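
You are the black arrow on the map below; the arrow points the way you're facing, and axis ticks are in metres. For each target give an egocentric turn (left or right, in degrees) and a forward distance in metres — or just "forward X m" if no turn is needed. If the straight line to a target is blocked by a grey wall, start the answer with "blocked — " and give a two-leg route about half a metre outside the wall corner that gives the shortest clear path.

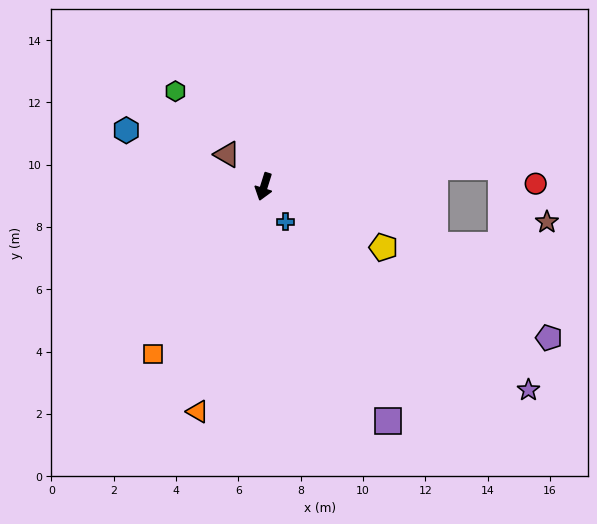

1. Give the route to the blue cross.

turn left 49°, forward 1.3 m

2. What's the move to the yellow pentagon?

turn left 80°, forward 4.3 m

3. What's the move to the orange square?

turn right 16°, forward 6.4 m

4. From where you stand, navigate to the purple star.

turn left 70°, forward 10.7 m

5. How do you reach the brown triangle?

turn right 114°, forward 1.6 m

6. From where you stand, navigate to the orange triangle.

forward 7.5 m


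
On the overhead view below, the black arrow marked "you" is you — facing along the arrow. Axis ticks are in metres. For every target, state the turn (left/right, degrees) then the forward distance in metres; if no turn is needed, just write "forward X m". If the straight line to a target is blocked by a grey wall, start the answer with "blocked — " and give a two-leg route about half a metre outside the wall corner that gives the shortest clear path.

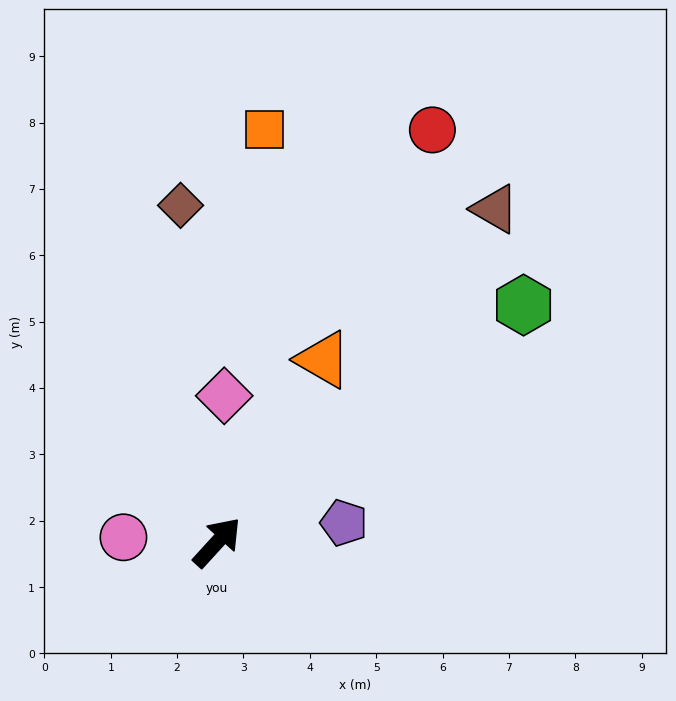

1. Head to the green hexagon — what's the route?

turn right 10°, forward 5.8 m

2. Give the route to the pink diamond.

turn left 40°, forward 2.2 m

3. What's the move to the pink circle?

turn left 129°, forward 1.4 m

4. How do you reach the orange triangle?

turn left 12°, forward 3.2 m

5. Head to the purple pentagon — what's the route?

turn right 39°, forward 1.9 m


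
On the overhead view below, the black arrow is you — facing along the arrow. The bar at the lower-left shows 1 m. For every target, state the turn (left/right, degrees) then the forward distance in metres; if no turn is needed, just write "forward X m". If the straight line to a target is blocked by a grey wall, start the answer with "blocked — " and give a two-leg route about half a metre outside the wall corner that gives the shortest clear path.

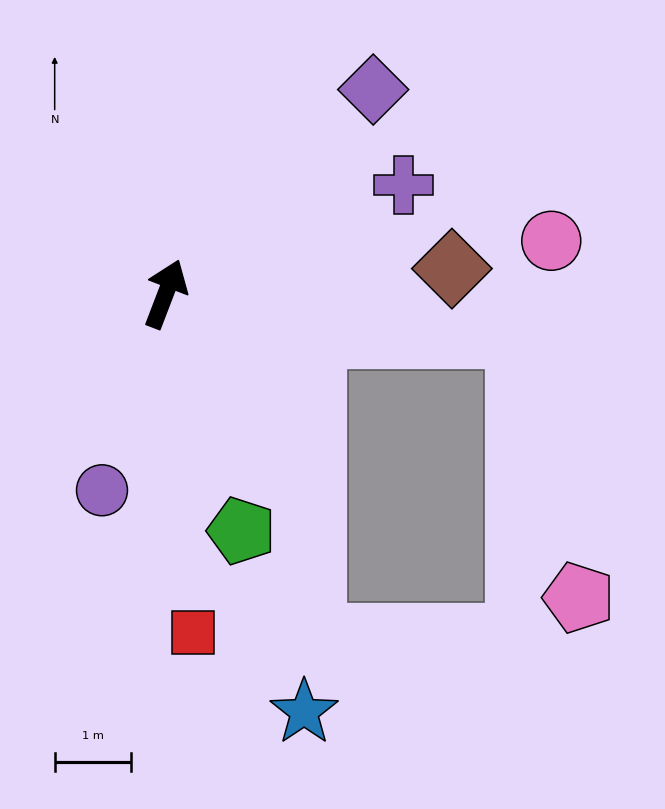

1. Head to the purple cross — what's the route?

turn right 44°, forward 3.4 m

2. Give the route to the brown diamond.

turn right 64°, forward 3.8 m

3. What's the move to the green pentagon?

turn right 141°, forward 3.3 m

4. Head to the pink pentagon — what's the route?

blocked — turn right 76°, forward 4.7 m, then turn right 70°, forward 3.5 m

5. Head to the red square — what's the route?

turn right 154°, forward 4.5 m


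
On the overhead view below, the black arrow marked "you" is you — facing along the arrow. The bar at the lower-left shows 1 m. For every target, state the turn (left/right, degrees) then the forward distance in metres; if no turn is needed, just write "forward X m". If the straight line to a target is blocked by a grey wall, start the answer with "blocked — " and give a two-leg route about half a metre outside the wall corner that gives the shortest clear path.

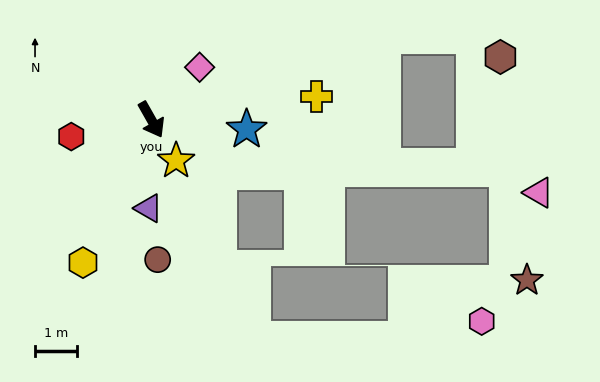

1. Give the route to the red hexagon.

turn right 108°, forward 2.0 m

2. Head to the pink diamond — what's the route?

turn left 108°, forward 1.7 m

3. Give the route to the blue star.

turn left 55°, forward 2.3 m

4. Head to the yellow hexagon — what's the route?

turn right 55°, forward 3.8 m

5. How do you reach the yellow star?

forward 1.2 m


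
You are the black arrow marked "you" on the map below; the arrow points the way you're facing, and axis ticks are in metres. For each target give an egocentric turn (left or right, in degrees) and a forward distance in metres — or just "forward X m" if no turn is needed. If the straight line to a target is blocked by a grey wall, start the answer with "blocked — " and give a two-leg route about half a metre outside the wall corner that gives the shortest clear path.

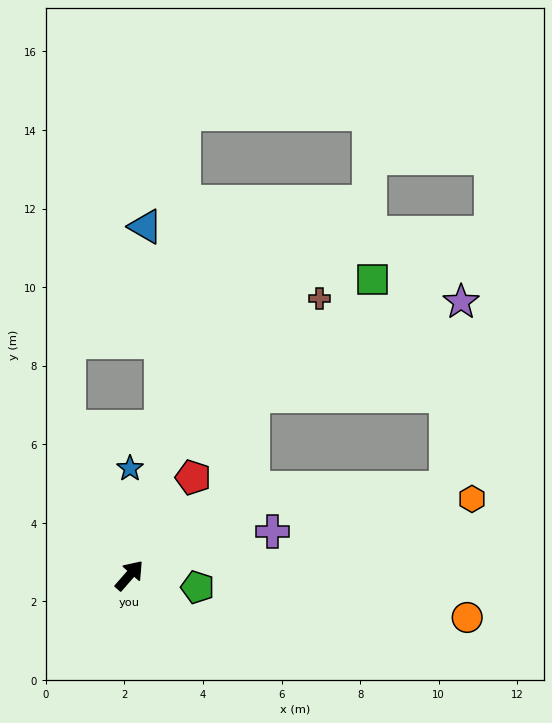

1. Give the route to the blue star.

turn left 41°, forward 2.7 m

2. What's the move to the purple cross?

turn right 32°, forward 3.8 m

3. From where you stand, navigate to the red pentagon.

turn left 8°, forward 3.0 m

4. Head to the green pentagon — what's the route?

turn right 59°, forward 1.8 m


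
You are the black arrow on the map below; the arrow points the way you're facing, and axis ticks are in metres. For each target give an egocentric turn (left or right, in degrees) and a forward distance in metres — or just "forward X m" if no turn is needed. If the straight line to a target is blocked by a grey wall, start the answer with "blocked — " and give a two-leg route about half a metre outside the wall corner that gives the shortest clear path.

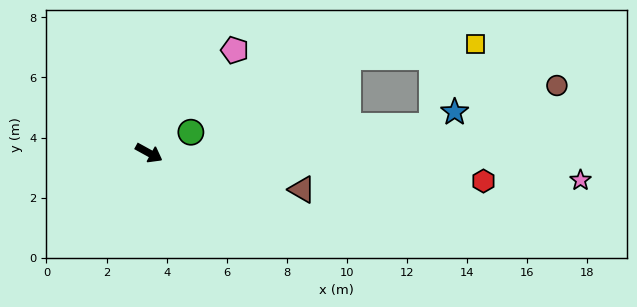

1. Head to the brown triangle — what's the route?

turn left 15°, forward 5.2 m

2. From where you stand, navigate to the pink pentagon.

turn left 79°, forward 4.5 m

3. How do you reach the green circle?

turn left 55°, forward 1.6 m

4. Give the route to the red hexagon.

turn left 24°, forward 11.2 m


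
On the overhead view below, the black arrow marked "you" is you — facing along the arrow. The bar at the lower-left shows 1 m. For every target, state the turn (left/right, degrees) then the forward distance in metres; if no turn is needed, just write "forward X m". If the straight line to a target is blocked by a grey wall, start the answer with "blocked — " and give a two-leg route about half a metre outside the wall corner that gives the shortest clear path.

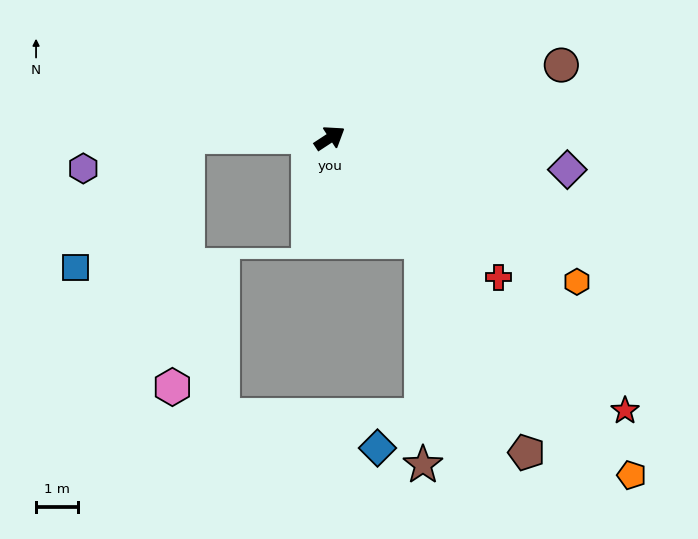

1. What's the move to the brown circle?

turn right 16°, forward 5.8 m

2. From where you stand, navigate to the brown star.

blocked — turn right 81°, forward 3.3 m, then turn right 42°, forward 5.3 m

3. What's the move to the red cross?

turn right 73°, forward 5.2 m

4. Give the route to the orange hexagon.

turn right 63°, forward 6.8 m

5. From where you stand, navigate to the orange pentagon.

turn right 81°, forward 10.7 m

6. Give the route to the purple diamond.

turn right 41°, forward 5.7 m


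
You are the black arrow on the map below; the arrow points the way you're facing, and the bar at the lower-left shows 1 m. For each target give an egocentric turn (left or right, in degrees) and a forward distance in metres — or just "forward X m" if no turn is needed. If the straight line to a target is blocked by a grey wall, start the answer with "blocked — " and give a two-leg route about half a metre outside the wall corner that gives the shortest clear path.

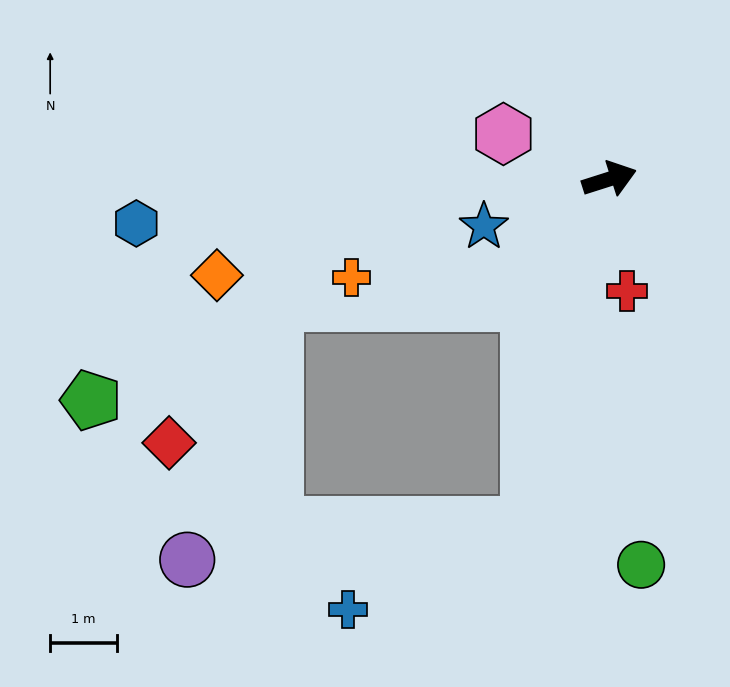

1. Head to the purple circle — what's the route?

blocked — turn right 121°, forward 5.3 m, then turn right 71°, forward 5.2 m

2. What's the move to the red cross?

turn right 99°, forward 1.7 m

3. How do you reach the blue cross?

blocked — turn right 121°, forward 5.3 m, then turn right 52°, forward 3.0 m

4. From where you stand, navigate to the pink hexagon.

turn left 139°, forward 1.7 m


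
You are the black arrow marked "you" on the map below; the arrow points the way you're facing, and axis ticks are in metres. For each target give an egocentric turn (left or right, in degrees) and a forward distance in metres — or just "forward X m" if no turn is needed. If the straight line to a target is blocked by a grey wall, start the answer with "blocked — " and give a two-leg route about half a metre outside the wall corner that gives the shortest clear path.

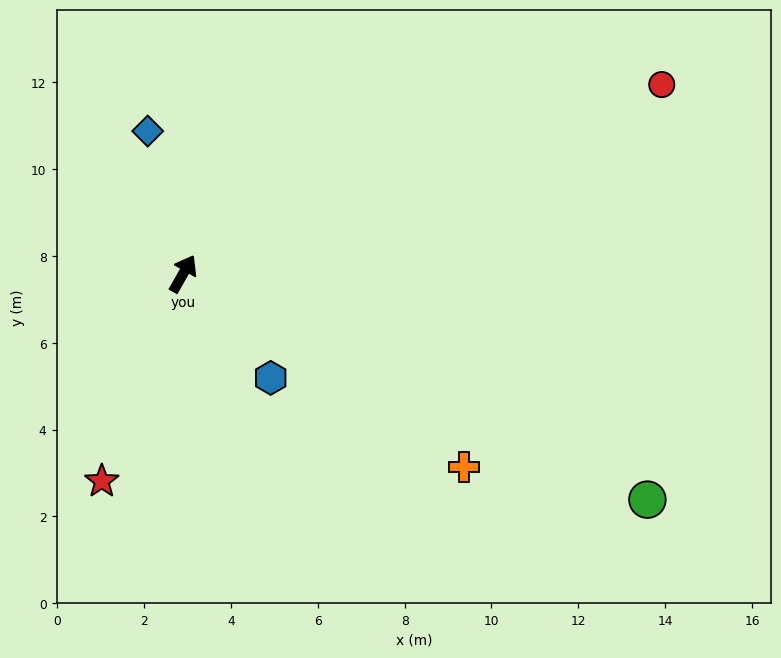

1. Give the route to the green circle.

turn right 86°, forward 11.9 m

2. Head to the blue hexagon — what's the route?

turn right 110°, forward 3.1 m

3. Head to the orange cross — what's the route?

turn right 95°, forward 7.8 m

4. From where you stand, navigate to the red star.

turn right 172°, forward 5.1 m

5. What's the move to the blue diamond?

turn left 44°, forward 3.4 m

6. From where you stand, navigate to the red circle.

turn right 39°, forward 11.9 m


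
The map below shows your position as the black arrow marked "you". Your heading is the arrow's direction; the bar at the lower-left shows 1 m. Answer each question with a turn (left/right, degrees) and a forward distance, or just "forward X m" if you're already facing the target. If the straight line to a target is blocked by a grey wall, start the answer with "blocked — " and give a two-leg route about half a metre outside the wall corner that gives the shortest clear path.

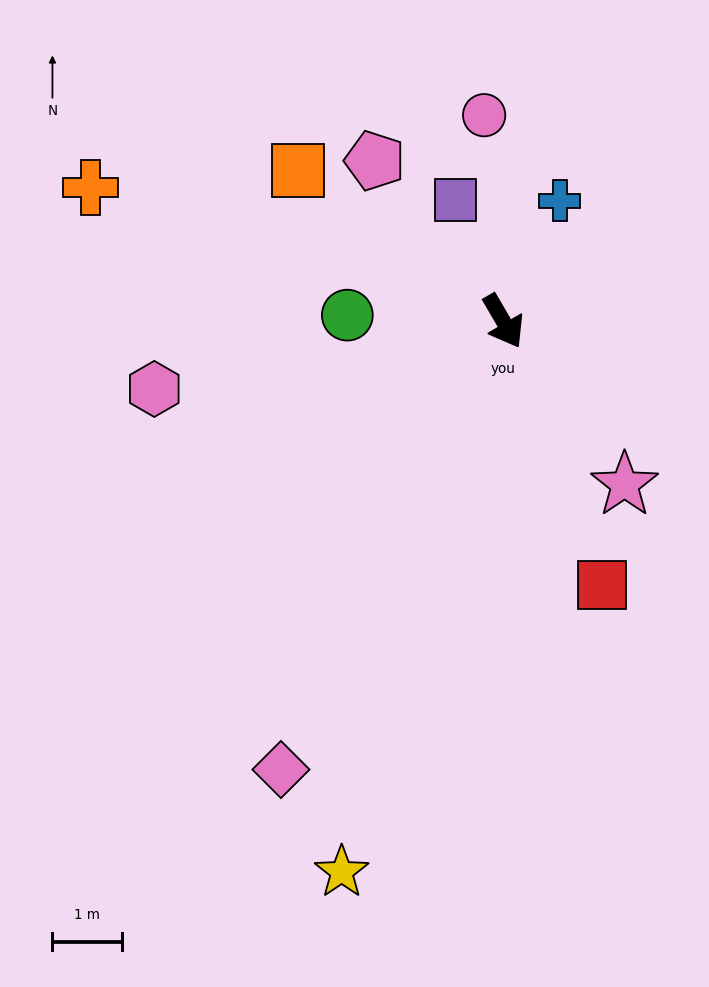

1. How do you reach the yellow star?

turn right 47°, forward 8.3 m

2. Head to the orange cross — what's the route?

turn right 138°, forward 6.3 m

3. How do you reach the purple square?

turn left 171°, forward 1.9 m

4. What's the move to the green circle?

turn right 123°, forward 2.2 m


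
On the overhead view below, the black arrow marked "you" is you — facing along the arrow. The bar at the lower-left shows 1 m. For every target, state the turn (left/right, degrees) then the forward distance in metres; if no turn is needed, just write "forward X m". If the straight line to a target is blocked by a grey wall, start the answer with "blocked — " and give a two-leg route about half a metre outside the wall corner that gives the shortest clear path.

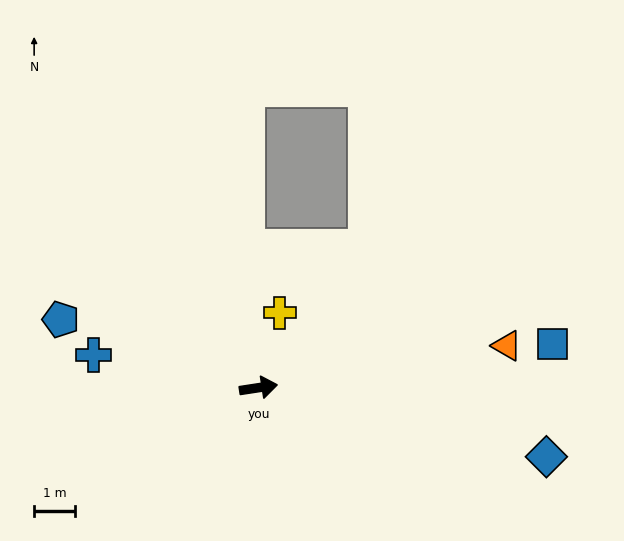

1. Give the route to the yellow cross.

turn left 65°, forward 1.9 m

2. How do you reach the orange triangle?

forward 6.2 m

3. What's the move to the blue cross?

turn left 160°, forward 4.1 m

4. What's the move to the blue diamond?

turn right 22°, forward 7.3 m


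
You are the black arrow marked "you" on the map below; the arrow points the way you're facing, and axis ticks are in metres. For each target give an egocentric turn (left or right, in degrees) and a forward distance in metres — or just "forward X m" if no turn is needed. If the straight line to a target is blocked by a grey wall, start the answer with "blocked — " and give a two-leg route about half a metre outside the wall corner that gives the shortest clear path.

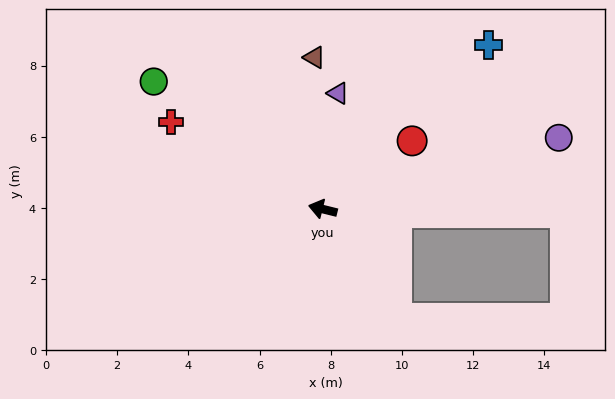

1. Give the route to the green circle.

turn right 23°, forward 6.0 m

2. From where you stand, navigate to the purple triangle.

turn right 84°, forward 3.3 m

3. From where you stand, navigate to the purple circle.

turn right 149°, forward 6.9 m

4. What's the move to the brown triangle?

turn right 73°, forward 4.3 m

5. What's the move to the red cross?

turn right 16°, forward 4.9 m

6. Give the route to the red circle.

turn right 129°, forward 3.2 m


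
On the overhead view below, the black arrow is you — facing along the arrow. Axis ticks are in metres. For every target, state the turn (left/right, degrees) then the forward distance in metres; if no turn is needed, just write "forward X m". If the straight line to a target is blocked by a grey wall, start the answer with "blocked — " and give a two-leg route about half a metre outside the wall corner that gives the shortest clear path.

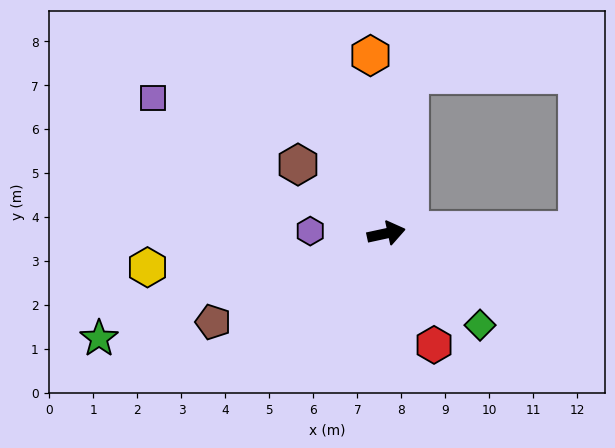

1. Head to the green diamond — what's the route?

turn right 57°, forward 3.0 m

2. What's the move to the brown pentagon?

turn right 165°, forward 4.4 m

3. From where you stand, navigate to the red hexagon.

turn right 79°, forward 2.8 m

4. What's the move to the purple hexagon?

turn left 166°, forward 1.7 m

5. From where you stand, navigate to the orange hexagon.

turn left 83°, forward 4.1 m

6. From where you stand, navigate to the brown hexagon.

turn left 130°, forward 2.5 m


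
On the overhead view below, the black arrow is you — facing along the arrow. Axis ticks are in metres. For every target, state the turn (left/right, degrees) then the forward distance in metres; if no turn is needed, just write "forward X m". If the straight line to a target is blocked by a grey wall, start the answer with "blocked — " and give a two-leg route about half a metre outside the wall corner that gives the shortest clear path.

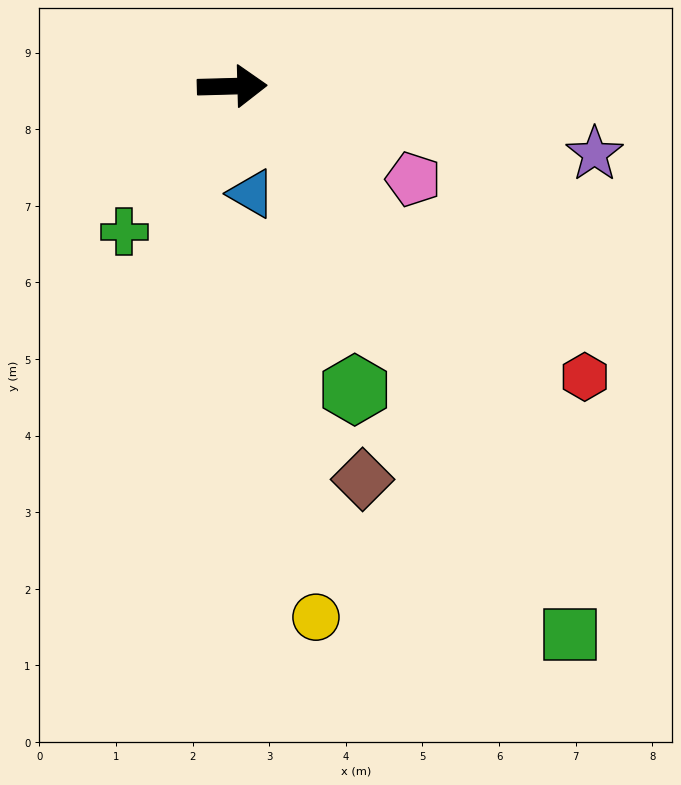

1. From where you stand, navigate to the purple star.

turn right 12°, forward 4.8 m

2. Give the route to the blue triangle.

turn right 81°, forward 1.4 m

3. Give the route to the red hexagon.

turn right 41°, forward 6.0 m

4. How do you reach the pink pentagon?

turn right 29°, forward 2.7 m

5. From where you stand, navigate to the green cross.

turn right 128°, forward 2.4 m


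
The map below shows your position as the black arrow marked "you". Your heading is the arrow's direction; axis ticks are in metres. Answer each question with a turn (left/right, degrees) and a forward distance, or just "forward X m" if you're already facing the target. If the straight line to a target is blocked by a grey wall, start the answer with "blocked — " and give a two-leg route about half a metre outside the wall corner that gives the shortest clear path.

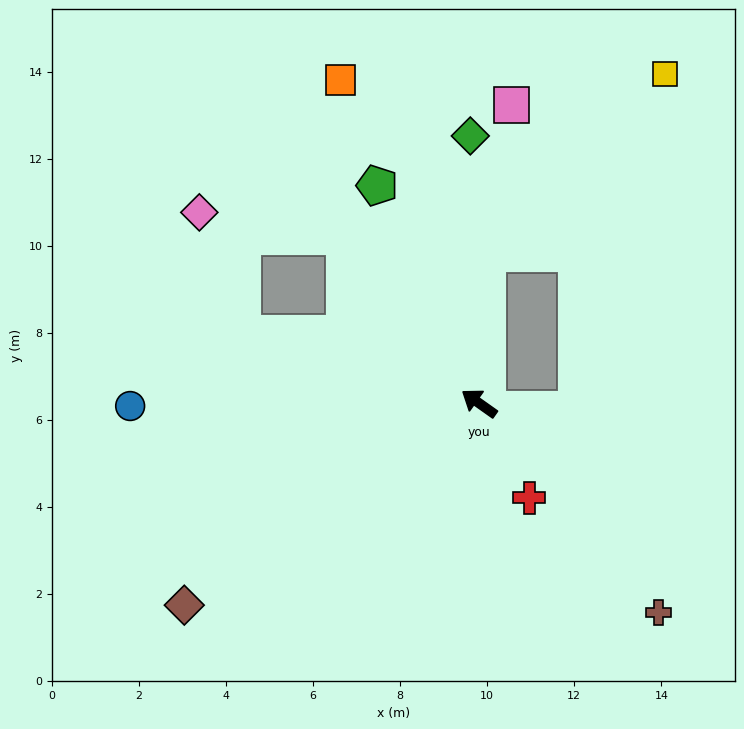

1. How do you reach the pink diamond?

blocked — turn right 16°, forward 4.9 m, then turn left 42°, forward 3.4 m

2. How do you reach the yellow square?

blocked — turn right 58°, forward 3.4 m, then turn right 41°, forward 5.8 m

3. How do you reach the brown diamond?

turn left 70°, forward 8.2 m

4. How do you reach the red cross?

turn left 153°, forward 2.5 m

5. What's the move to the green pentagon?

turn right 30°, forward 5.5 m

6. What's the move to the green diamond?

turn right 53°, forward 6.1 m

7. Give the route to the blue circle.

turn left 36°, forward 8.0 m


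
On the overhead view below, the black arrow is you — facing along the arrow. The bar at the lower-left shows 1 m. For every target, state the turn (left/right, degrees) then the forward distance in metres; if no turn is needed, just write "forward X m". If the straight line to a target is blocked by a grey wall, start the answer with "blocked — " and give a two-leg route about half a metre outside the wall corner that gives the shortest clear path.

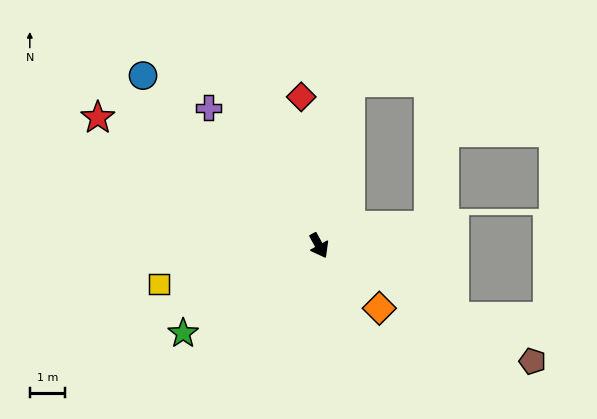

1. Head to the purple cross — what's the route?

turn right 170°, forward 5.1 m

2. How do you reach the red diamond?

turn left 158°, forward 4.3 m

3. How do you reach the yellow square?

turn right 105°, forward 4.7 m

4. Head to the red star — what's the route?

turn right 149°, forward 7.4 m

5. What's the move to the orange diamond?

turn left 15°, forward 2.5 m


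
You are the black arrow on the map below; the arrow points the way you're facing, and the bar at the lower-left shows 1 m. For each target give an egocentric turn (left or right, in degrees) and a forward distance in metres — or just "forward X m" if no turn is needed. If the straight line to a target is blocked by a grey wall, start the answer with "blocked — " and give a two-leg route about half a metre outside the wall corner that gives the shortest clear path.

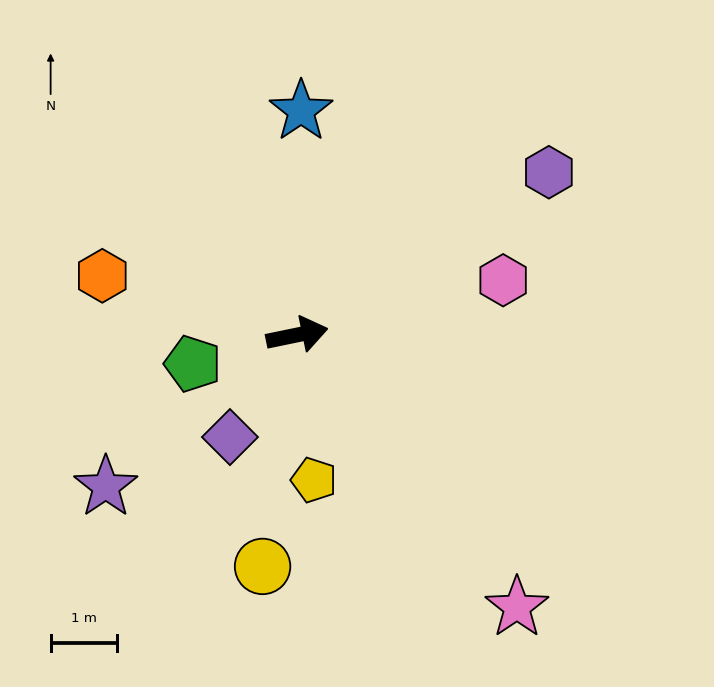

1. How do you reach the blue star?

turn left 77°, forward 3.4 m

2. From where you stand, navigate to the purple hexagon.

turn left 21°, forward 4.5 m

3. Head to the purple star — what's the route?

turn right 153°, forward 3.7 m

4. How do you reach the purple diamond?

turn right 135°, forward 1.8 m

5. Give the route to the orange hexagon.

turn left 151°, forward 3.1 m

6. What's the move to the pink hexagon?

turn left 3°, forward 3.2 m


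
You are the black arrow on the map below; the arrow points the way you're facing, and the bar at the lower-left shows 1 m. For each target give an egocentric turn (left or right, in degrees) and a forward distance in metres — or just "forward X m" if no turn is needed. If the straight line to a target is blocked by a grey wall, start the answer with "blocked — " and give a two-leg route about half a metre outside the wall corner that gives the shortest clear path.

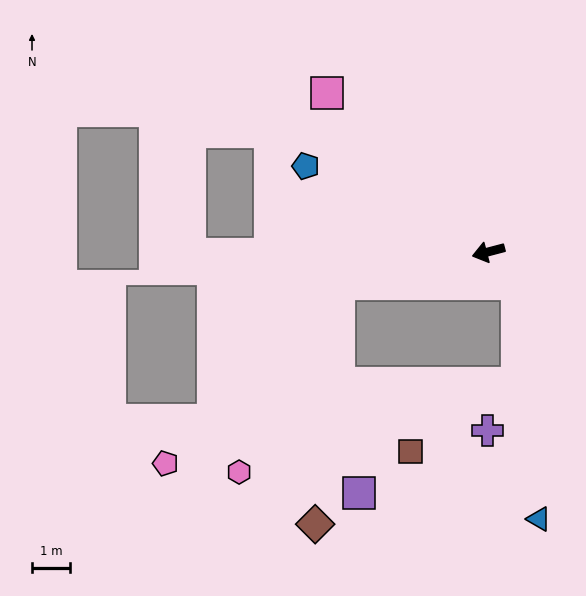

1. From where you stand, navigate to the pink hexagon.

blocked — turn right 3°, forward 4.0 m, then turn left 50°, forward 5.6 m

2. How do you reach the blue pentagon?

turn right 40°, forward 5.3 m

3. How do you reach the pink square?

turn right 59°, forward 6.0 m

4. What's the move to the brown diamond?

blocked — turn right 3°, forward 4.0 m, then turn left 73°, forward 6.4 m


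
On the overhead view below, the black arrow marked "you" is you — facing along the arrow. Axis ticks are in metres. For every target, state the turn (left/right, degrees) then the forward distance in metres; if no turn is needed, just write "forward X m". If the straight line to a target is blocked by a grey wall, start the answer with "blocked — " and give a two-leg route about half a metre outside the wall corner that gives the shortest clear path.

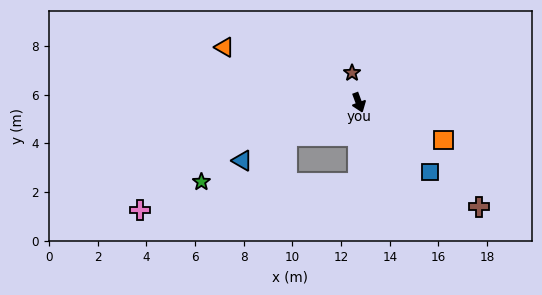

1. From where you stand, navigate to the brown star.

turn left 172°, forward 1.2 m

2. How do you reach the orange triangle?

turn right 133°, forward 6.0 m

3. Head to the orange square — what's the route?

turn left 46°, forward 3.8 m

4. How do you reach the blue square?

turn left 25°, forward 4.1 m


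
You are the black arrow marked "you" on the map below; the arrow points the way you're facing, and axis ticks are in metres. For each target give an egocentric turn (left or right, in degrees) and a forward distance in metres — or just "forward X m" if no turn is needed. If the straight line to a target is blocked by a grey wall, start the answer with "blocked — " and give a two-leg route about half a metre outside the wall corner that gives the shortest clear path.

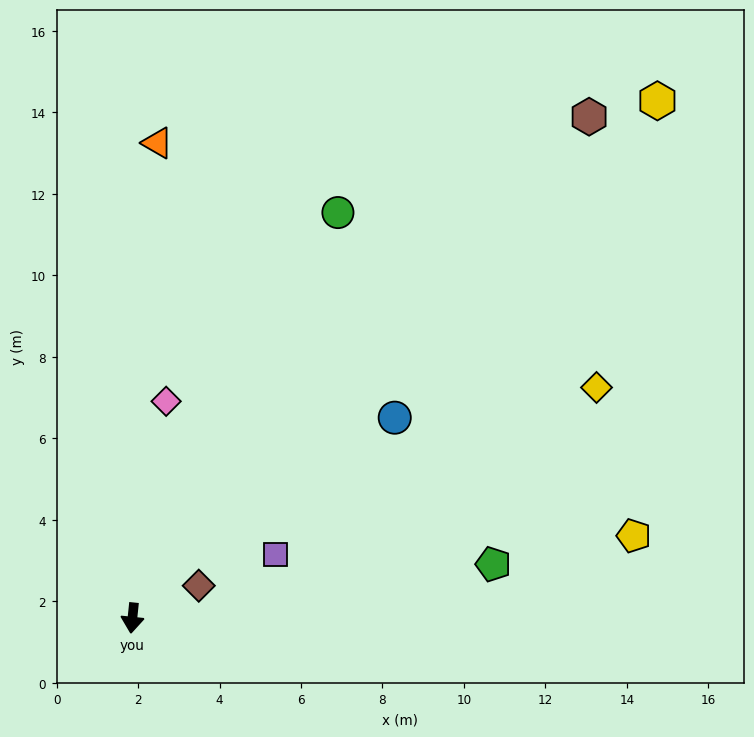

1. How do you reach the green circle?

turn left 159°, forward 11.2 m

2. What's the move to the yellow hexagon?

turn left 140°, forward 18.1 m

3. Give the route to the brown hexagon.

turn left 144°, forward 16.7 m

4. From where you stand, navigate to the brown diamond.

turn left 122°, forward 1.8 m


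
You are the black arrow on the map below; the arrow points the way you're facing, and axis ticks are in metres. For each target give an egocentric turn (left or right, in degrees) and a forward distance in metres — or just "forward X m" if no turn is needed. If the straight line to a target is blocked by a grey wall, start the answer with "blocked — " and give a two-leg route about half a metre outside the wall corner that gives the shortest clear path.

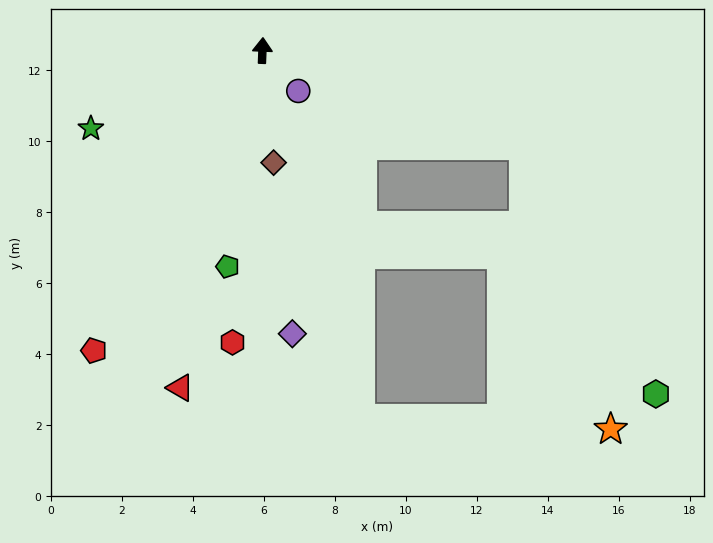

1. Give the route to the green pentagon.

turn left 173°, forward 6.2 m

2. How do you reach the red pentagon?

turn left 153°, forward 9.7 m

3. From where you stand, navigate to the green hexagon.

blocked — turn right 108°, forward 7.8 m, then turn right 42°, forward 7.9 m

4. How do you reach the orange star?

blocked — turn right 108°, forward 7.8 m, then turn right 53°, forward 8.4 m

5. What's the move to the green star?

turn left 117°, forward 5.3 m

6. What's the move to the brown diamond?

turn right 172°, forward 3.2 m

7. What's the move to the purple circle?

turn right 136°, forward 1.5 m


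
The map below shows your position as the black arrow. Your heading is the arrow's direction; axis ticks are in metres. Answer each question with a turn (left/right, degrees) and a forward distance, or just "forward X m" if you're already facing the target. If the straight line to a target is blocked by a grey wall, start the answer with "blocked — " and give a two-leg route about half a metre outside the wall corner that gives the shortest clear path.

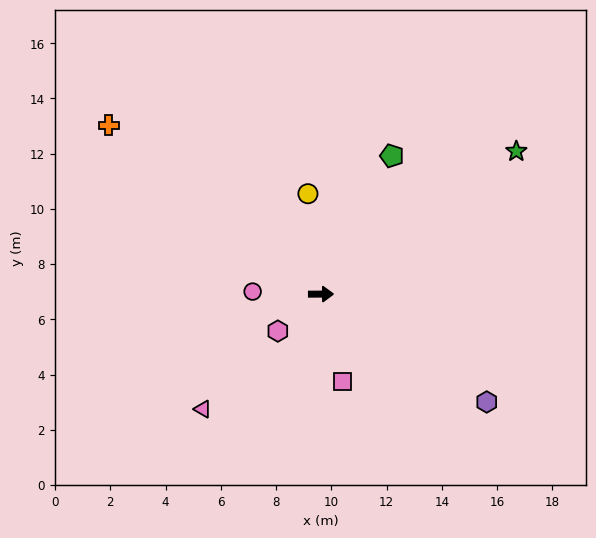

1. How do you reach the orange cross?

turn left 141°, forward 9.8 m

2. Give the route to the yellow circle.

turn left 97°, forward 3.7 m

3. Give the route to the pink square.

turn right 76°, forward 3.3 m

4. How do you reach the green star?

turn left 36°, forward 8.8 m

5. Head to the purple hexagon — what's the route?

turn right 33°, forward 7.2 m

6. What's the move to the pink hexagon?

turn right 140°, forward 2.1 m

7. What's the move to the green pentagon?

turn left 63°, forward 5.6 m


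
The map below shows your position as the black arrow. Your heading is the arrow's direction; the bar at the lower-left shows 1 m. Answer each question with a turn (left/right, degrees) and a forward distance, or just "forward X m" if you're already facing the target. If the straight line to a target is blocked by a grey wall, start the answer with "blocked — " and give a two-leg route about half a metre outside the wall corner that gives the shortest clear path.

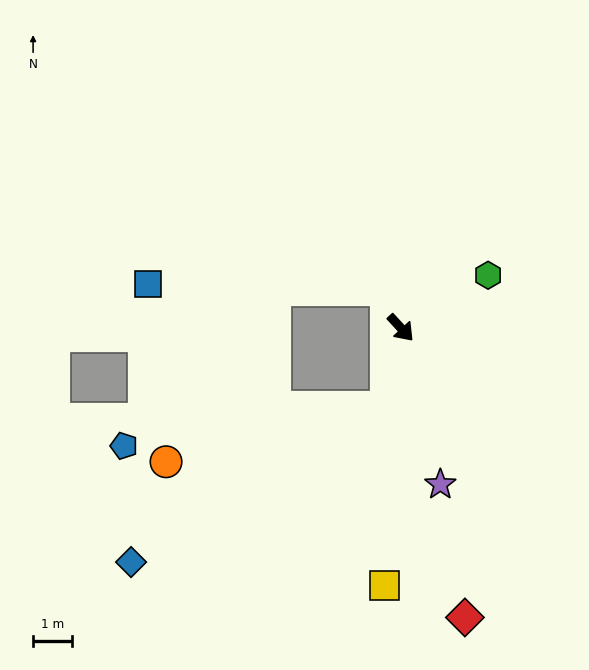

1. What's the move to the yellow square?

turn right 46°, forward 6.6 m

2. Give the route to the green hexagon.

turn left 78°, forward 2.6 m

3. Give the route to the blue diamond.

blocked — turn right 52°, forward 2.1 m, then turn right 49°, forward 7.6 m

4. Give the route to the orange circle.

blocked — turn right 52°, forward 2.1 m, then turn right 67°, forward 5.8 m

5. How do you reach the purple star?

turn right 28°, forward 4.1 m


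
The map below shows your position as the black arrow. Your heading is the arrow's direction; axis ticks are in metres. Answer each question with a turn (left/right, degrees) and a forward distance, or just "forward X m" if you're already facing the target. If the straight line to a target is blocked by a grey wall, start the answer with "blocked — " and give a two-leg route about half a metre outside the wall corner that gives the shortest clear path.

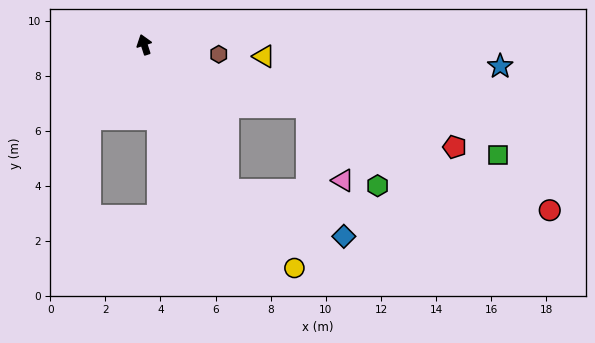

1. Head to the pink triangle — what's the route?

blocked — turn right 129°, forward 6.3 m, then turn right 43°, forward 3.0 m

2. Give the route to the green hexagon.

blocked — turn right 129°, forward 6.3 m, then turn right 27°, forward 3.8 m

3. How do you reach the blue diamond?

blocked — turn right 168°, forward 6.1 m, then turn left 38°, forward 4.5 m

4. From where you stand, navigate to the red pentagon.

turn right 126°, forward 11.9 m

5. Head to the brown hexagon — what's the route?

turn right 115°, forward 2.7 m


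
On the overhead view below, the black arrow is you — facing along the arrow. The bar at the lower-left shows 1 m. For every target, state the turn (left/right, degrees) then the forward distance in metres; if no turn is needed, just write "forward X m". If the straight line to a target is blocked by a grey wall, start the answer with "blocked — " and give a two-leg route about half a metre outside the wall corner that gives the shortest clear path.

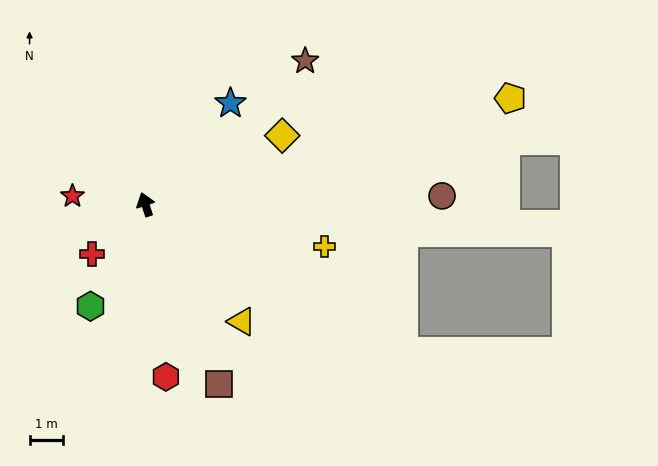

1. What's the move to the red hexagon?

turn left 169°, forward 5.2 m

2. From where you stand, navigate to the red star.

turn left 65°, forward 2.2 m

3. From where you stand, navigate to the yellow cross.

turn right 121°, forward 5.5 m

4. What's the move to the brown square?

turn right 176°, forward 5.8 m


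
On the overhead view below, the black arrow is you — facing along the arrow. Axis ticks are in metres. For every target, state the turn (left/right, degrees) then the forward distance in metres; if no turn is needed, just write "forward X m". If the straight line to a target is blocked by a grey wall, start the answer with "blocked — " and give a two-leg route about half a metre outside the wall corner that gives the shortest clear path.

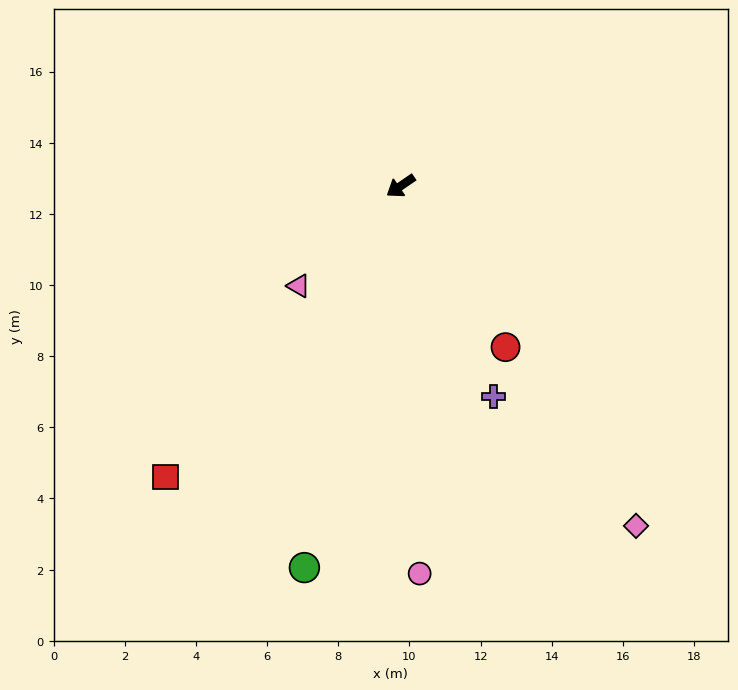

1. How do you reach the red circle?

turn left 89°, forward 5.4 m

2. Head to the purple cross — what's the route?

turn left 79°, forward 6.5 m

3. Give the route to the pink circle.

turn left 58°, forward 10.9 m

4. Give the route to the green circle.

turn left 42°, forward 11.1 m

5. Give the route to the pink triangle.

turn left 10°, forward 4.0 m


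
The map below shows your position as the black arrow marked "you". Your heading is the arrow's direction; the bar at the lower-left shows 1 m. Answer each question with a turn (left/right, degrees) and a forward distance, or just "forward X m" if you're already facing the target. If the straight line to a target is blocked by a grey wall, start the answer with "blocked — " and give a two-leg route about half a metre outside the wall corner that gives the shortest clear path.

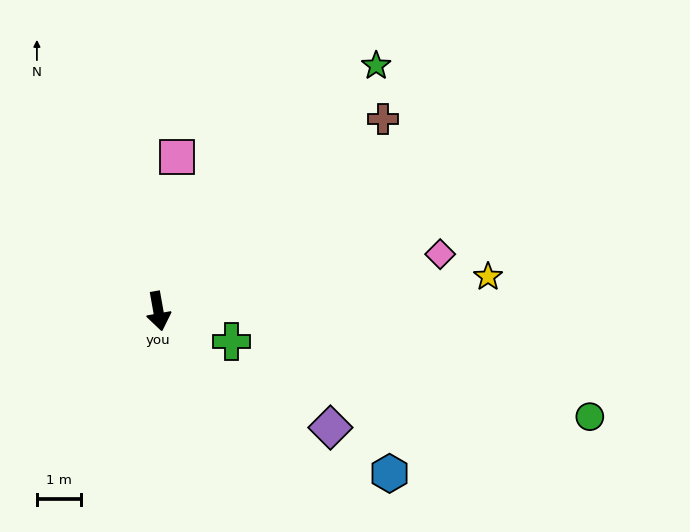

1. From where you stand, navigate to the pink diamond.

turn left 91°, forward 6.6 m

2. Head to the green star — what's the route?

turn left 128°, forward 7.5 m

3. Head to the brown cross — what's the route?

turn left 120°, forward 6.8 m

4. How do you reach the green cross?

turn left 57°, forward 1.8 m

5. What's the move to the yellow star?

turn left 86°, forward 7.6 m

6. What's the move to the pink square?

turn left 163°, forward 3.5 m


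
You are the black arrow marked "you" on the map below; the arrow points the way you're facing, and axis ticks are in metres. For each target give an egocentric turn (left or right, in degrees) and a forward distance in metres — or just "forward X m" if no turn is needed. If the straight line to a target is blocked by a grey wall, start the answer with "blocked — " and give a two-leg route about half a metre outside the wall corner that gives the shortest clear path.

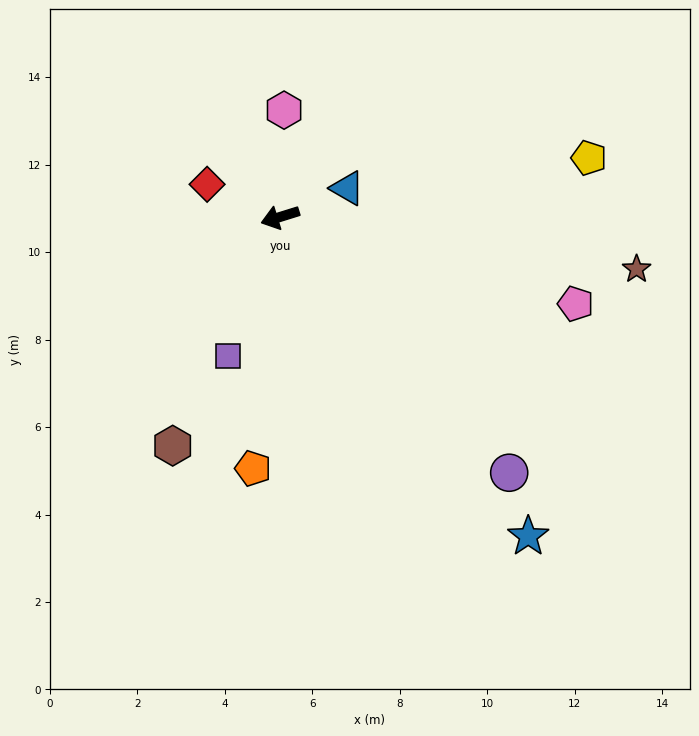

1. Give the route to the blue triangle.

turn right 174°, forward 1.7 m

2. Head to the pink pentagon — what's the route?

turn left 146°, forward 7.0 m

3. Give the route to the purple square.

turn left 52°, forward 3.4 m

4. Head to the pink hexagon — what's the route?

turn right 109°, forward 2.4 m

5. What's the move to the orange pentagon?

turn left 67°, forward 5.8 m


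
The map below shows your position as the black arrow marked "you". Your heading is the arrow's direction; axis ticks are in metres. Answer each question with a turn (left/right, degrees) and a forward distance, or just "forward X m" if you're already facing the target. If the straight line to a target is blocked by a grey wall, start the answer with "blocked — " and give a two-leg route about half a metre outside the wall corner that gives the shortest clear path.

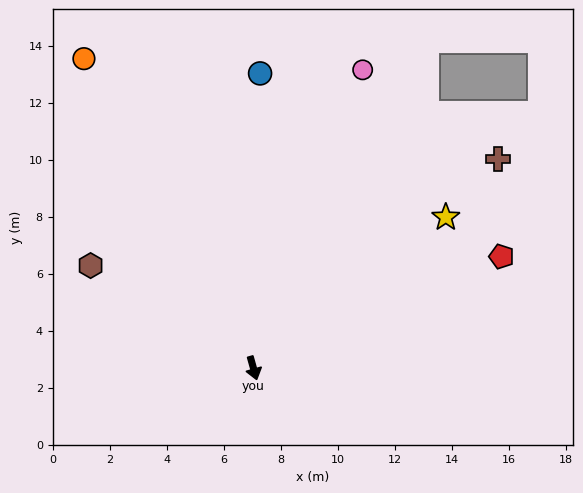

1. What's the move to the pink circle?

turn left 144°, forward 11.1 m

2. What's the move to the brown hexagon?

turn right 138°, forward 6.8 m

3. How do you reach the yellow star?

turn left 112°, forward 8.6 m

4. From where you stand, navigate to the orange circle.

turn right 167°, forward 12.4 m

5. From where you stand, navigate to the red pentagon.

turn left 99°, forward 9.5 m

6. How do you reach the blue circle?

turn left 163°, forward 10.3 m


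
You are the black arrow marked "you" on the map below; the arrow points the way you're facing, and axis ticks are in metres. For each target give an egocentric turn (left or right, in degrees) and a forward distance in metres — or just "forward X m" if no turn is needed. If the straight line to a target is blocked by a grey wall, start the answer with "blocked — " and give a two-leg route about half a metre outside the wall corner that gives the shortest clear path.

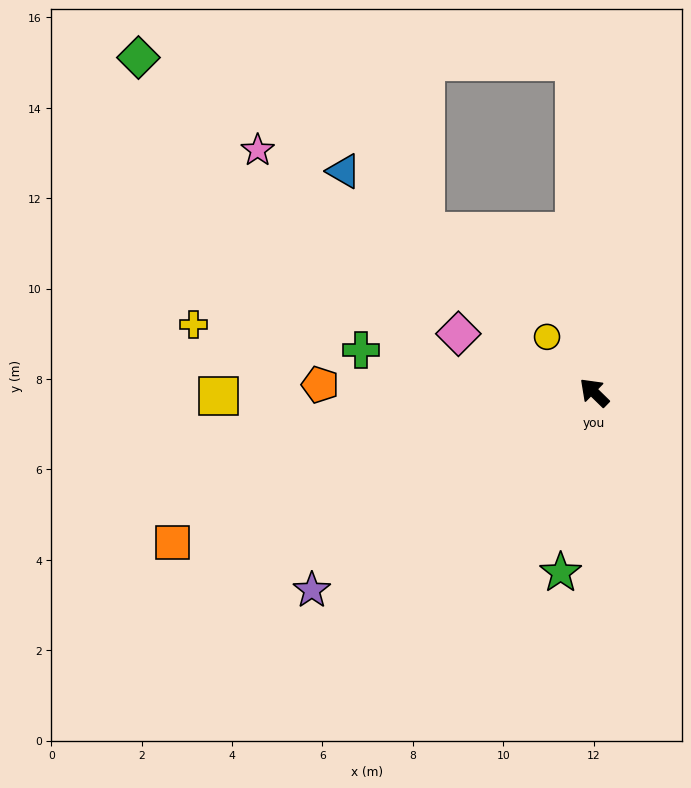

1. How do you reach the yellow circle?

turn right 5°, forward 1.6 m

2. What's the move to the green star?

turn left 124°, forward 4.1 m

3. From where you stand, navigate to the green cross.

turn left 34°, forward 5.2 m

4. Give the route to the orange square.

turn left 64°, forward 9.9 m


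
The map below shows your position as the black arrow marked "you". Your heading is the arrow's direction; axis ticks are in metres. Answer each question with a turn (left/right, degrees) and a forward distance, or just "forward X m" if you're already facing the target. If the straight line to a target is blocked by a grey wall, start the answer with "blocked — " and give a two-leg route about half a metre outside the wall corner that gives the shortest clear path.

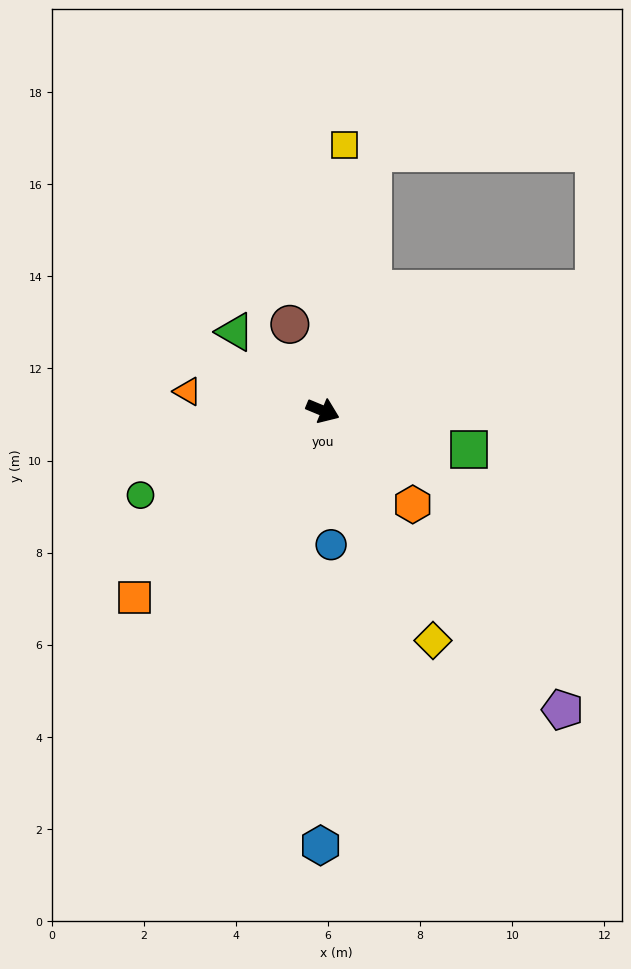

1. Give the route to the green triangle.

turn left 161°, forward 2.6 m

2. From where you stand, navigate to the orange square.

turn right 113°, forward 5.8 m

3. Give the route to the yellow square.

turn left 108°, forward 5.8 m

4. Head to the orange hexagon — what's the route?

turn right 24°, forward 2.8 m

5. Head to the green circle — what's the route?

turn right 133°, forward 4.4 m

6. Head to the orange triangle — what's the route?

turn right 166°, forward 3.0 m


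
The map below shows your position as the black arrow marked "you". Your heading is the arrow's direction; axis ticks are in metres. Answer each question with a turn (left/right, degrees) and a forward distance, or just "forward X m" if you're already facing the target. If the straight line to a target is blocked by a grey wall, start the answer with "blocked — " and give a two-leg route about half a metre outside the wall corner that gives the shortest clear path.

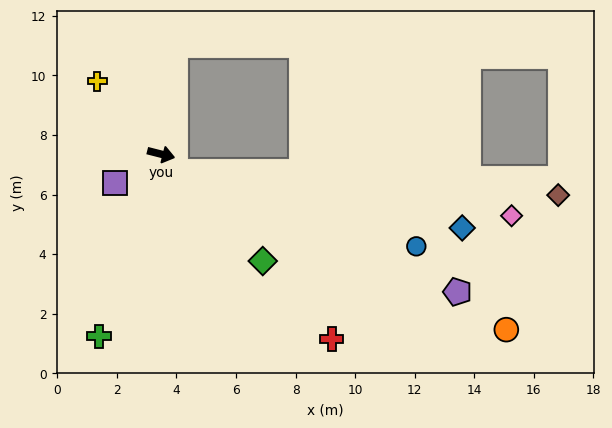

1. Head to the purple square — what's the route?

turn right 134°, forward 1.8 m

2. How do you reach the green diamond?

turn right 32°, forward 5.0 m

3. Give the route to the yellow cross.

turn left 146°, forward 3.3 m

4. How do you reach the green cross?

turn right 95°, forward 6.5 m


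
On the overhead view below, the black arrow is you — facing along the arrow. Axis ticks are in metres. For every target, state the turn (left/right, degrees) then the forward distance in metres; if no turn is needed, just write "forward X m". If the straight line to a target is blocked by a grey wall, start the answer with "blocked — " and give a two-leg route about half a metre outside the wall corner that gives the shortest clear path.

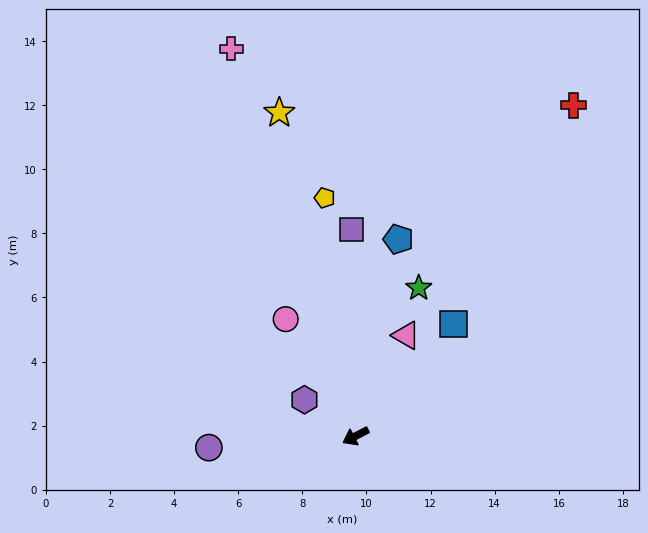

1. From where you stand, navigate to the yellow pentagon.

turn right 110°, forward 7.5 m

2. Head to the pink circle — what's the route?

turn right 87°, forward 4.2 m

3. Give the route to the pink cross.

turn right 100°, forward 12.7 m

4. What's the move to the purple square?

turn right 116°, forward 6.4 m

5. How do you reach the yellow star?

turn right 104°, forward 10.4 m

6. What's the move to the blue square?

turn right 159°, forward 4.6 m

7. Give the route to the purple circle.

turn right 23°, forward 4.6 m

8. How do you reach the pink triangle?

turn right 144°, forward 3.5 m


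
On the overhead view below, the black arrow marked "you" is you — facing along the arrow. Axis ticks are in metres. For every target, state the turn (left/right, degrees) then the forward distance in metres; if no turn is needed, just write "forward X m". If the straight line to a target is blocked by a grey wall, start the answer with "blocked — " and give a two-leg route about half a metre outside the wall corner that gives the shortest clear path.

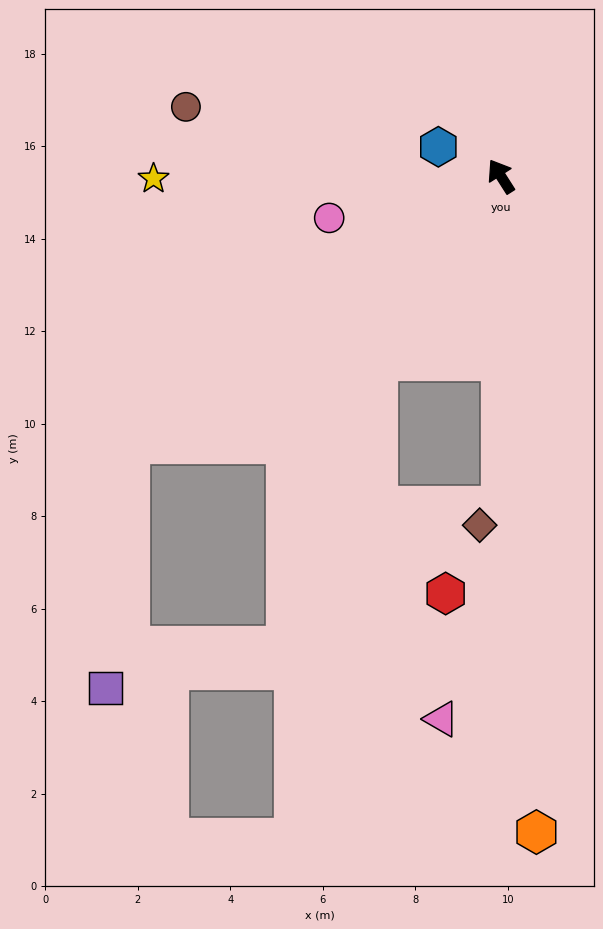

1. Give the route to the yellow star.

turn left 58°, forward 7.5 m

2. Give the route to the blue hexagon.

turn left 32°, forward 1.5 m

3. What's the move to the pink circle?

turn left 71°, forward 3.8 m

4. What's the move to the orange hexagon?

turn left 151°, forward 14.2 m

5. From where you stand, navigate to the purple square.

blocked — turn left 93°, forward 9.9 m, then turn left 49°, forward 5.3 m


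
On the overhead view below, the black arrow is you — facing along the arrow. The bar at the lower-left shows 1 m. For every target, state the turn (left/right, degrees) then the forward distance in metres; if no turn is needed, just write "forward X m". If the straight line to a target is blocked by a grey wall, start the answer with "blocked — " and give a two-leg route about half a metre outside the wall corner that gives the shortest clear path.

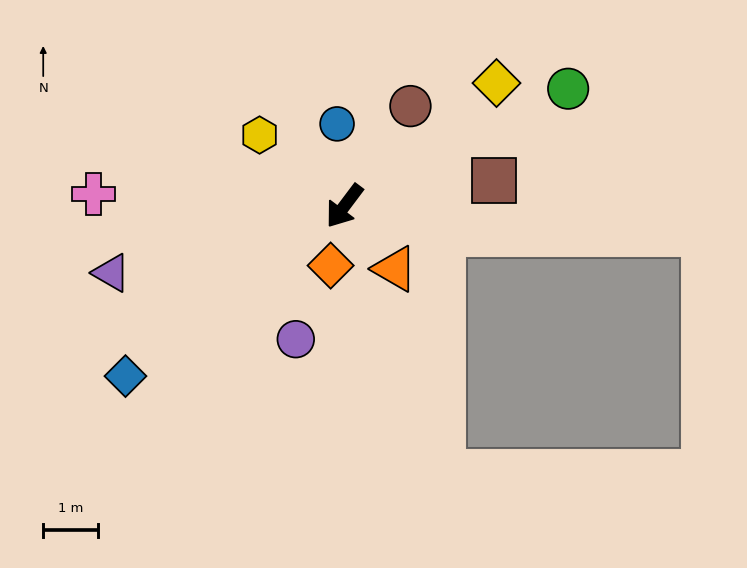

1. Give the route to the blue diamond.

turn right 15°, forward 5.1 m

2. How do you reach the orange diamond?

turn left 24°, forward 1.1 m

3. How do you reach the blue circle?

turn right 138°, forward 1.5 m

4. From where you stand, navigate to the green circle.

turn left 155°, forward 4.6 m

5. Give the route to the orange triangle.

turn left 76°, forward 1.5 m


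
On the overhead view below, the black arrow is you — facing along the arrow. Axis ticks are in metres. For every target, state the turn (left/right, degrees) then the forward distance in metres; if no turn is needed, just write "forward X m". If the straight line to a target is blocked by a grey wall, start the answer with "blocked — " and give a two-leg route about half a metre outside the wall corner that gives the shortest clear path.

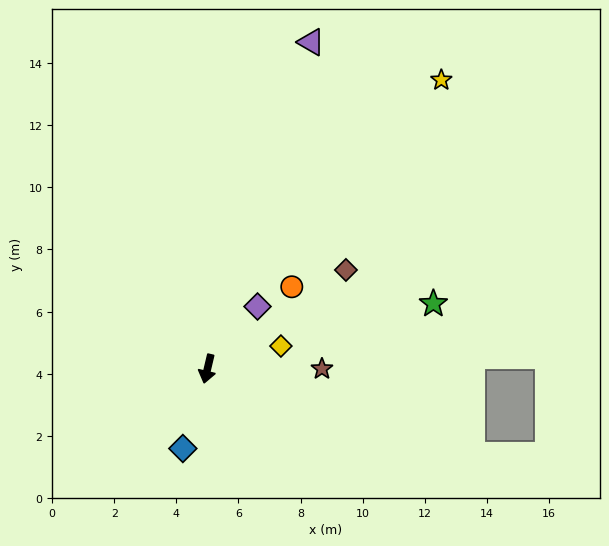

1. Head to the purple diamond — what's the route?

turn left 155°, forward 2.6 m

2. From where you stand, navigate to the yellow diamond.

turn left 121°, forward 2.5 m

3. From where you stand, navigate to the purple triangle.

turn left 176°, forward 11.0 m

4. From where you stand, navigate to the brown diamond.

turn left 139°, forward 5.5 m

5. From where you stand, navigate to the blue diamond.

turn right 4°, forward 2.7 m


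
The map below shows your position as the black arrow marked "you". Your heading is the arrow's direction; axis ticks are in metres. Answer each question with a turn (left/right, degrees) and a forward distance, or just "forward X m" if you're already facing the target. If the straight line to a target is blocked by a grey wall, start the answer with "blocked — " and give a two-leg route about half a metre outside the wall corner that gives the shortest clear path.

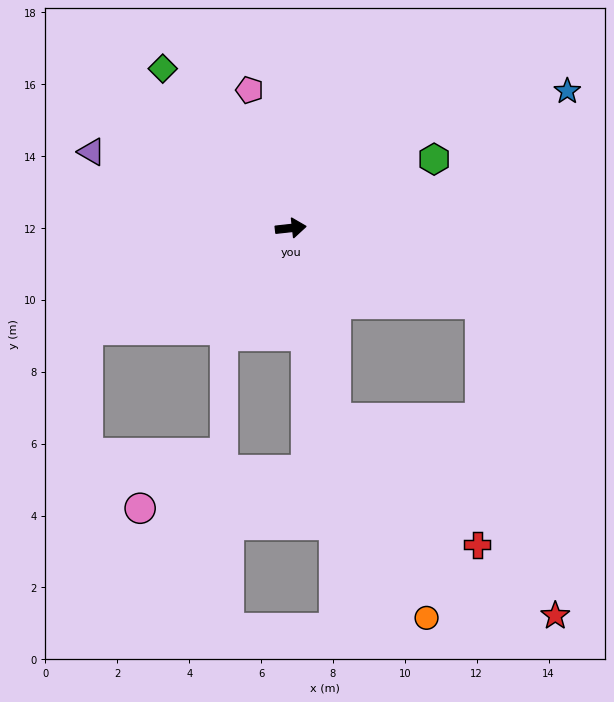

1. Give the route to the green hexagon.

turn left 19°, forward 4.4 m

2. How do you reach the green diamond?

turn left 122°, forward 5.7 m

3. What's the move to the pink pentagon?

turn left 100°, forward 4.0 m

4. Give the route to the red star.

blocked — turn right 28°, forward 5.7 m, then turn right 55°, forward 8.9 m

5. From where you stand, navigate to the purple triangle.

turn left 153°, forward 5.9 m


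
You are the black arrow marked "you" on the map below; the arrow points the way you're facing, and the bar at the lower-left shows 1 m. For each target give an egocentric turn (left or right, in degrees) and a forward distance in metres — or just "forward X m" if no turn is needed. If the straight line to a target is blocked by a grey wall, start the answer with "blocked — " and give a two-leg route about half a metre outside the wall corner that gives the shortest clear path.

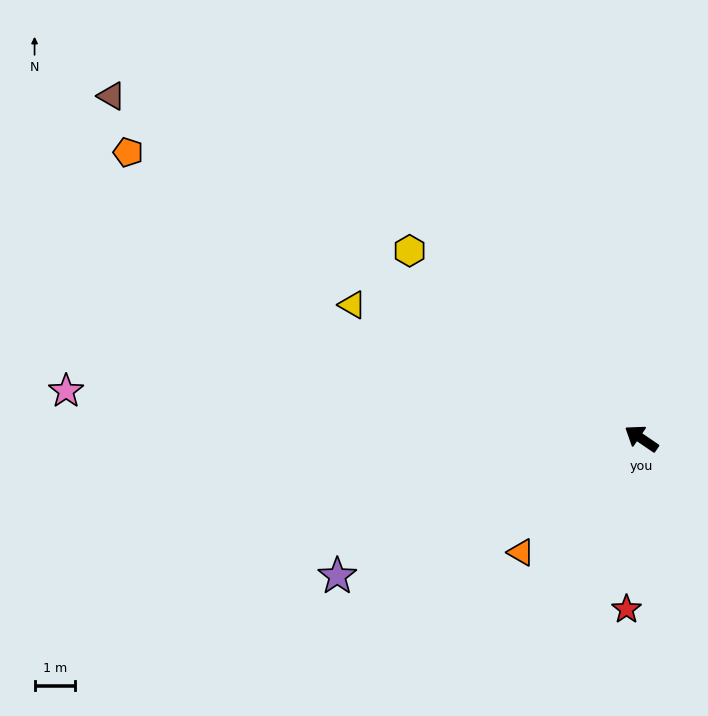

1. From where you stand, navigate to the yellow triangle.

turn left 9°, forward 7.8 m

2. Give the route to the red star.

turn left 119°, forward 4.2 m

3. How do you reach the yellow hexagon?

turn right 5°, forward 7.3 m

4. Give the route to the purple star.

turn left 59°, forward 8.2 m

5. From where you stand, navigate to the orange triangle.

turn left 78°, forward 4.1 m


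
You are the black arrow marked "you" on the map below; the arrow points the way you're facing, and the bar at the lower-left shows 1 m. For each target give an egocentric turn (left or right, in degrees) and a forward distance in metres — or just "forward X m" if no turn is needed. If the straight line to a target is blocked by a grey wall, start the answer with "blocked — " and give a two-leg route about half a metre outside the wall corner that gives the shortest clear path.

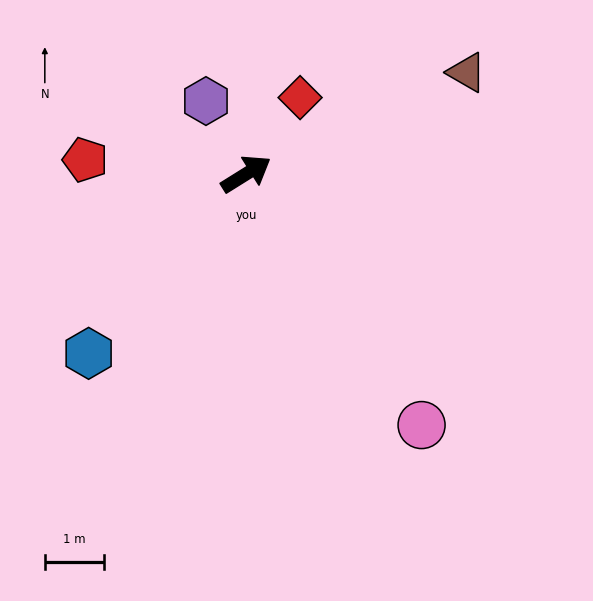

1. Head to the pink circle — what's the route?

turn right 87°, forward 5.2 m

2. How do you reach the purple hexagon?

turn left 87°, forward 1.4 m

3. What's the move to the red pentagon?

turn left 143°, forward 2.7 m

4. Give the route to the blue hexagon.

turn right 163°, forward 4.0 m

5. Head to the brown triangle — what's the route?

turn right 7°, forward 4.1 m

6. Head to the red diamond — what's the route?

turn left 23°, forward 1.6 m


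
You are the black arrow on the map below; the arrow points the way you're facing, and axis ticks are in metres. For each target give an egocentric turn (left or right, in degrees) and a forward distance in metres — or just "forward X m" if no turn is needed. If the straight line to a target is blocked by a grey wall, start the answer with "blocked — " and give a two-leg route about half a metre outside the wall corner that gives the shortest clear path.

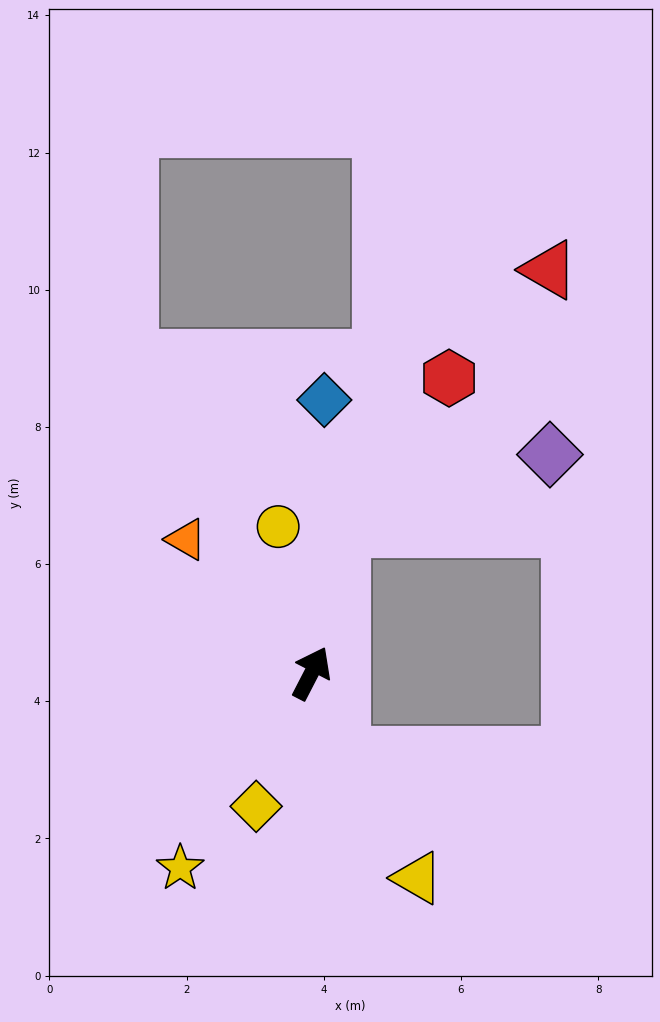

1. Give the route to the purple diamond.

blocked — turn left 16°, forward 2.2 m, then turn right 59°, forward 3.2 m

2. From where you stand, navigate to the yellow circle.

turn left 40°, forward 2.2 m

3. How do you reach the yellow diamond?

turn right 175°, forward 2.1 m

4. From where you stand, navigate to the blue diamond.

turn left 25°, forward 4.0 m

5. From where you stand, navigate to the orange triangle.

turn left 70°, forward 2.7 m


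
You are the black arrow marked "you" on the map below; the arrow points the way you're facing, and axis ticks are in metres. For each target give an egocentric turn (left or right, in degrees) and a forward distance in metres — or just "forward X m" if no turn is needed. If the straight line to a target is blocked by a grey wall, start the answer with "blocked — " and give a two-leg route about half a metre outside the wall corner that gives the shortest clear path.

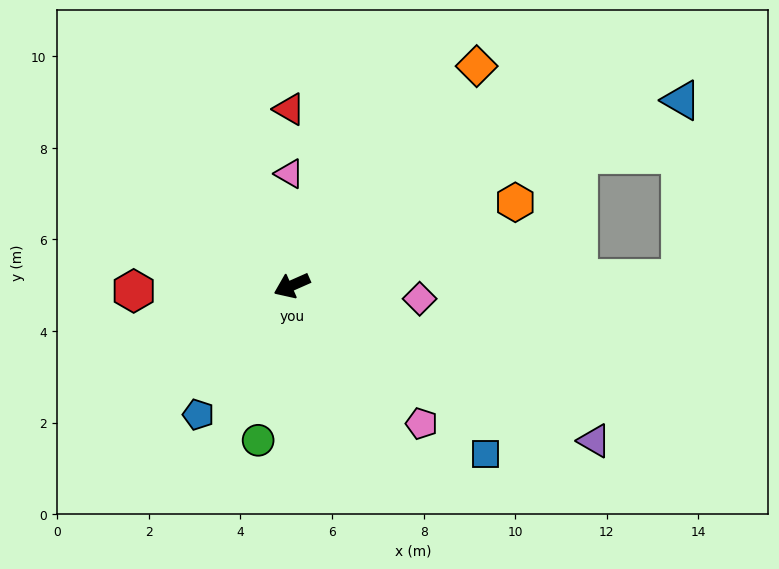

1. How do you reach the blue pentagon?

turn left 30°, forward 3.5 m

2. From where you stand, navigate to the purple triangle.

turn left 129°, forward 7.4 m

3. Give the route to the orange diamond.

turn right 154°, forward 6.3 m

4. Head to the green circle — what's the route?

turn left 54°, forward 3.5 m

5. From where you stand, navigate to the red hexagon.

turn right 22°, forward 3.5 m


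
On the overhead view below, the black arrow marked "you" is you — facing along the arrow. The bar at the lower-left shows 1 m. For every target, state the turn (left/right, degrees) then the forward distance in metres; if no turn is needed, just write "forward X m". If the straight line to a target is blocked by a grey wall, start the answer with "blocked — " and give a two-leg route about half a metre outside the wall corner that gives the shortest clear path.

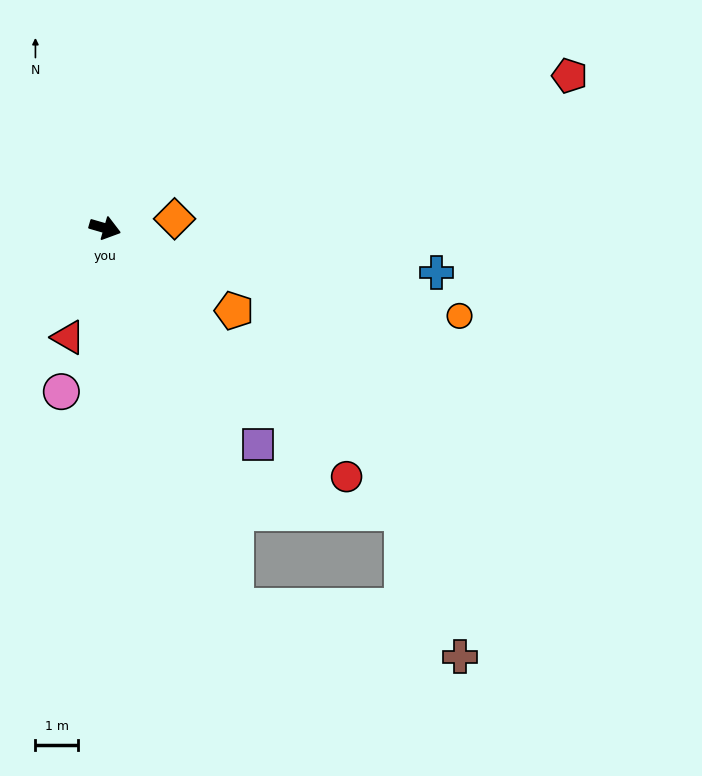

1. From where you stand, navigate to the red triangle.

turn right 92°, forward 2.7 m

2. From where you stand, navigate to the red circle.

turn right 30°, forward 8.2 m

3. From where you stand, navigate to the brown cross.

blocked — turn right 55°, forward 9.4 m, then turn left 58°, forward 5.4 m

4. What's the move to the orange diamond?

turn left 24°, forward 1.7 m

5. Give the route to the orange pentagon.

turn right 16°, forward 3.6 m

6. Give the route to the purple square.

turn right 39°, forward 6.3 m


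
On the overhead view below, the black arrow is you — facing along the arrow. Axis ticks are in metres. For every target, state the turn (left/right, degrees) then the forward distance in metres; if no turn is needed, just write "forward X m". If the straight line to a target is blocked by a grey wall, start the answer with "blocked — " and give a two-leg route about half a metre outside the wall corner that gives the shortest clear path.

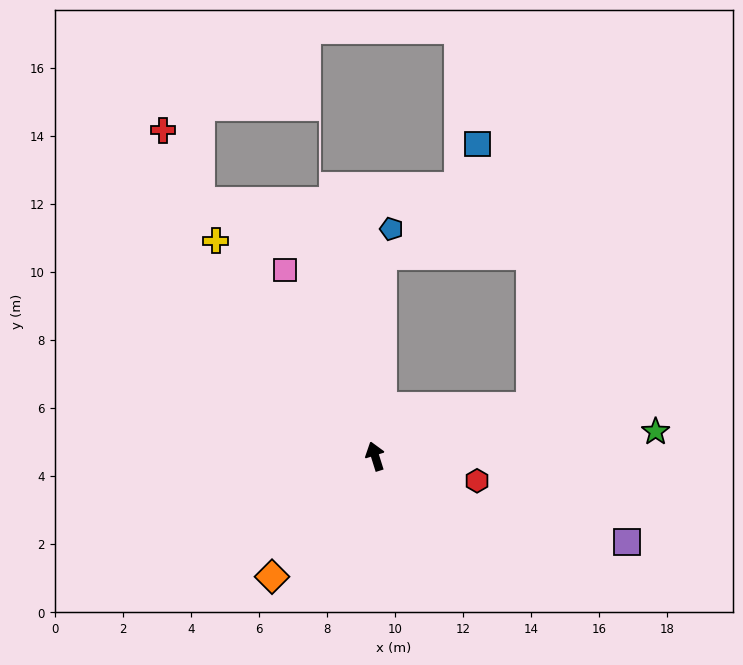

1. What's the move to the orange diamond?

turn left 122°, forward 4.7 m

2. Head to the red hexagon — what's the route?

turn right 121°, forward 3.1 m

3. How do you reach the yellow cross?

turn left 19°, forward 7.9 m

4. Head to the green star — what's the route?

turn right 102°, forward 8.3 m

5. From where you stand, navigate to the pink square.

turn left 8°, forward 6.1 m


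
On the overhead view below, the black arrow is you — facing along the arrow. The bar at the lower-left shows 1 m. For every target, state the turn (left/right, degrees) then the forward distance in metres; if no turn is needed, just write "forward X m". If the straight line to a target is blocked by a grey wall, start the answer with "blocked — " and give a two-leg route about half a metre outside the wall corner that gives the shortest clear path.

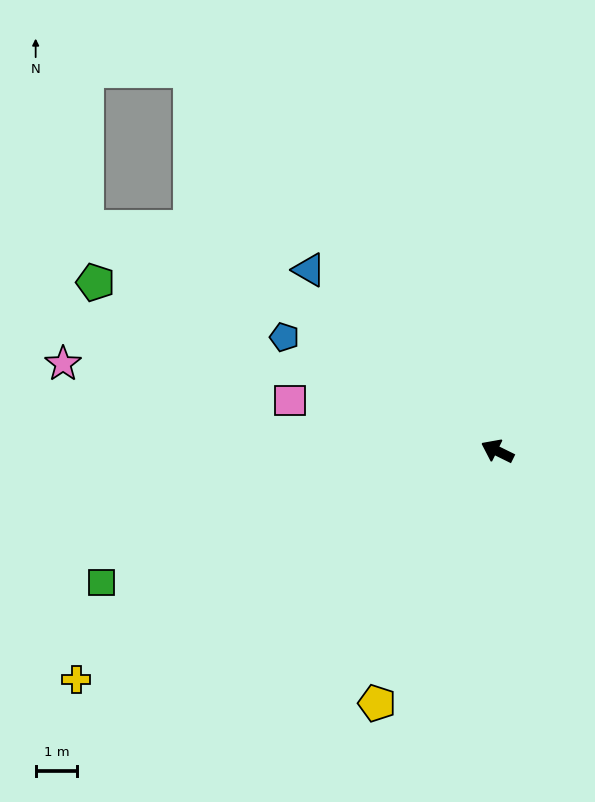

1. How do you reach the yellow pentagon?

turn left 91°, forward 6.7 m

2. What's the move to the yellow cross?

turn left 55°, forward 11.5 m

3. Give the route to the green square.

turn left 45°, forward 10.0 m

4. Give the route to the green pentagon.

turn left 3°, forward 10.5 m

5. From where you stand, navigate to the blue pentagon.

forward 5.8 m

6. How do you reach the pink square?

turn left 13°, forward 5.1 m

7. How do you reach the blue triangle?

turn right 18°, forward 6.3 m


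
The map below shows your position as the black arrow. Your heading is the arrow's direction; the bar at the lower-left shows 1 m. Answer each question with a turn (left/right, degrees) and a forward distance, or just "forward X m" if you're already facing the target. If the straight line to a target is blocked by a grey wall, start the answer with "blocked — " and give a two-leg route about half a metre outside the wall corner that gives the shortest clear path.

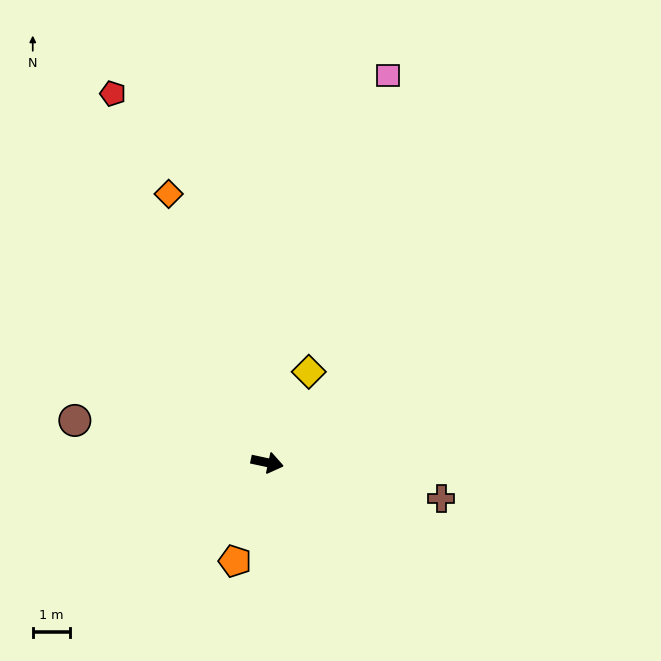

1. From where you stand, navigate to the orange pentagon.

turn right 96°, forward 2.8 m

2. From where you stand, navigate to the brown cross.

forward 4.7 m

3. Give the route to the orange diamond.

turn left 122°, forward 7.6 m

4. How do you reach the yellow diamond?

turn left 77°, forward 2.7 m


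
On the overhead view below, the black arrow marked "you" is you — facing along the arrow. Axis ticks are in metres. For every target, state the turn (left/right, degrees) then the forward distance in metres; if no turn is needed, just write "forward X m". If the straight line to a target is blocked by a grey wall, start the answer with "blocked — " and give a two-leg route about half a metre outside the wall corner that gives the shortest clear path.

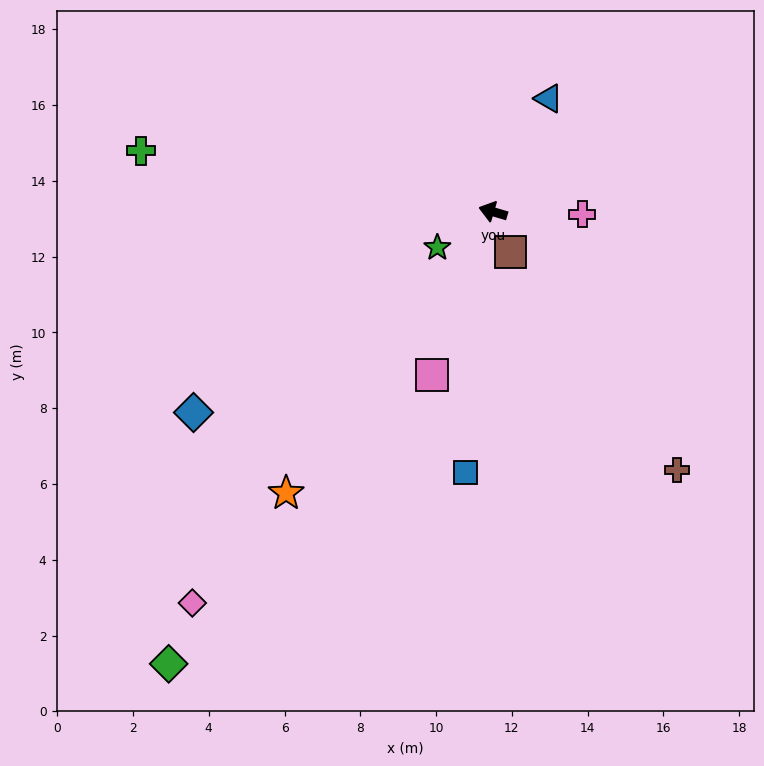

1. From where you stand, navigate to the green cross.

turn left 7°, forward 9.4 m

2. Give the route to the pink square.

turn left 86°, forward 4.6 m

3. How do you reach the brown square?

turn left 129°, forward 1.2 m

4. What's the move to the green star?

turn left 49°, forward 1.7 m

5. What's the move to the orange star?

turn left 70°, forward 9.2 m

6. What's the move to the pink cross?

turn right 165°, forward 2.4 m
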